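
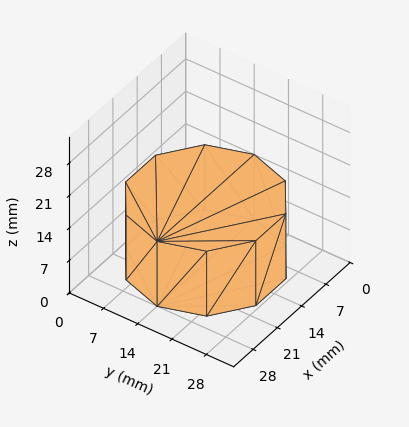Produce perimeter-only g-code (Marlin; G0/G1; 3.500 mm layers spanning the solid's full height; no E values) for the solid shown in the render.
Reading the render: the shape is a regular 10-sided prism (a cylinder approximated with 10 flat sides), circumscribed radius ≈ 14 mm, height ≈ 14 mm (dimensions read to the nearest mm from the axis ticks). For the g-code, the solid's height is divided into equal slices at the stated Δz and each level perimeter traced with G1 moves after a G0 lift.

; perimeter-only toolpath
G21 ; units = mm
G90 ; absolute positioning
G28 ; home
; layer 1
G0 Z3.500
G0 X28.000 Y14.000
G1 X25.326 Y22.229
G1 X18.326 Y27.315
G1 X9.674 Y27.315
G1 X2.674 Y22.229
G1 X0.000 Y14.000
G1 X2.674 Y5.771
G1 X9.674 Y0.685
G1 X18.326 Y0.685
G1 X25.326 Y5.771
G1 X28.000 Y14.000
; layer 2
G0 Z7.000
G0 X28.000 Y14.000
G1 X25.326 Y22.229
G1 X18.326 Y27.315
G1 X9.674 Y27.315
G1 X2.674 Y22.229
G1 X0.000 Y14.000
G1 X2.674 Y5.771
G1 X9.674 Y0.685
G1 X18.326 Y0.685
G1 X25.326 Y5.771
G1 X28.000 Y14.000
; layer 3
G0 Z10.500
G0 X28.000 Y14.000
G1 X25.326 Y22.229
G1 X18.326 Y27.315
G1 X9.674 Y27.315
G1 X2.674 Y22.229
G1 X0.000 Y14.000
G1 X2.674 Y5.771
G1 X9.674 Y0.685
G1 X18.326 Y0.685
G1 X25.326 Y5.771
G1 X28.000 Y14.000
; layer 4
G0 Z14.000
G0 X28.000 Y14.000
G1 X25.326 Y22.229
G1 X18.326 Y27.315
G1 X9.674 Y27.315
G1 X2.674 Y22.229
G1 X0.000 Y14.000
G1 X2.674 Y5.771
G1 X9.674 Y0.685
G1 X18.326 Y0.685
G1 X25.326 Y5.771
G1 X28.000 Y14.000
M2 ; end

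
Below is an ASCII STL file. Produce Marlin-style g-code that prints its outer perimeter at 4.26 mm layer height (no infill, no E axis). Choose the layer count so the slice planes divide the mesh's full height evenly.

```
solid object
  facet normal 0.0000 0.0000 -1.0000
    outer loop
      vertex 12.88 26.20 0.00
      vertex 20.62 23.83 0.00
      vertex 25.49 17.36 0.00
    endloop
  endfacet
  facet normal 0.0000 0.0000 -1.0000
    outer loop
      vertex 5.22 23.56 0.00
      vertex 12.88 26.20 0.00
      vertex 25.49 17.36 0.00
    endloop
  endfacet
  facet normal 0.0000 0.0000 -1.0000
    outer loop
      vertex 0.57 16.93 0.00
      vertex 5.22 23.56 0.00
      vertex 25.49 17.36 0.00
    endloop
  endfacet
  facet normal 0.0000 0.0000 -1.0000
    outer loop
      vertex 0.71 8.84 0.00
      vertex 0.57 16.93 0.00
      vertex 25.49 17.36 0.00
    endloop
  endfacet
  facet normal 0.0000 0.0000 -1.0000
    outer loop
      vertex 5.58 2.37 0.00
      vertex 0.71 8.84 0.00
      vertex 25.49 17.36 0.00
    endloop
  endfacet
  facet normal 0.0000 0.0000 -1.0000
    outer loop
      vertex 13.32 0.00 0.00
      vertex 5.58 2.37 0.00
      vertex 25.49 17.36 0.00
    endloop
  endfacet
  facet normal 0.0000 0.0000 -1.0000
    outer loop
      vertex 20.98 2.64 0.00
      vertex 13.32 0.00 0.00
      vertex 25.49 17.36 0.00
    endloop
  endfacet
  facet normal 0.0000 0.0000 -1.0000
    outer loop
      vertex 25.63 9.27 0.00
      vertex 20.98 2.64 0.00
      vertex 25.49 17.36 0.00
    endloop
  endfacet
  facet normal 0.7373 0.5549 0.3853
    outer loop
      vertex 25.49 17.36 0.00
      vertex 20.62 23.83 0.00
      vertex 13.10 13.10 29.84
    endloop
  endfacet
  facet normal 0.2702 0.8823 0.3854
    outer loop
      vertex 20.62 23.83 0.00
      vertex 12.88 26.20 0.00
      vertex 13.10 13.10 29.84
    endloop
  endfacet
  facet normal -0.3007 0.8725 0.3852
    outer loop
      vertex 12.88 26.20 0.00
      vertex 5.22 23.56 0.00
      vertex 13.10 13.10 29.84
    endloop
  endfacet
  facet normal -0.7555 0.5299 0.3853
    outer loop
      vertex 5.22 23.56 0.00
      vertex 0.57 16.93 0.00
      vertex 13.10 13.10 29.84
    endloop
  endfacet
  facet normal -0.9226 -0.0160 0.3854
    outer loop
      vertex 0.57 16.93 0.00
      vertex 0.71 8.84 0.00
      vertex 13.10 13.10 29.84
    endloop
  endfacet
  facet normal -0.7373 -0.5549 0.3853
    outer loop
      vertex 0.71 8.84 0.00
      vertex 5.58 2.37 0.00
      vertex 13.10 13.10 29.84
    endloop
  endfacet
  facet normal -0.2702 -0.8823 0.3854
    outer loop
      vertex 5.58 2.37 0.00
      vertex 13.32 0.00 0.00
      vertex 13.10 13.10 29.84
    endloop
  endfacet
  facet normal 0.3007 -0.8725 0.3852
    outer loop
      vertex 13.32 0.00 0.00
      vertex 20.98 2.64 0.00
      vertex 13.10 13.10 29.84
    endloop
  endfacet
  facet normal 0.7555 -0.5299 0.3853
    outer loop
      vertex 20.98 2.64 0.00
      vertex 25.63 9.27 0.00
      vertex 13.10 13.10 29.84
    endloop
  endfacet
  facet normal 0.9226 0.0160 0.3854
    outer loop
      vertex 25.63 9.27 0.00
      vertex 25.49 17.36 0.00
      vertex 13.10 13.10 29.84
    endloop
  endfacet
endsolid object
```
; perimeter-only toolpath
G21 ; units = mm
G90 ; absolute positioning
G28 ; home
; layer 1
G0 Z4.26
G0 X23.72 Y16.75
G1 X19.55 Y22.30
G1 X12.91 Y24.33
G1 X6.35 Y22.07
G1 X2.36 Y16.38
G1 X2.48 Y9.45
G1 X6.65 Y3.90
G1 X13.29 Y1.87
G1 X19.85 Y4.13
G1 X23.84 Y9.82
G1 X23.72 Y16.75
; layer 2
G0 Z8.53
G0 X21.95 Y16.14
G1 X18.47 Y20.76
G1 X12.94 Y22.46
G1 X7.47 Y20.57
G1 X4.15 Y15.84
G1 X4.25 Y10.06
G1 X7.73 Y5.44
G1 X13.26 Y3.74
G1 X18.73 Y5.63
G1 X22.05 Y10.36
G1 X21.95 Y16.14
; layer 3
G0 Z12.79
G0 X20.18 Y15.53
G1 X17.40 Y19.23
G1 X12.97 Y20.59
G1 X8.60 Y19.08
G1 X5.94 Y15.29
G1 X6.02 Y10.67
G1 X8.80 Y6.97
G1 X13.23 Y5.61
G1 X17.60 Y7.12
G1 X20.26 Y10.91
G1 X20.18 Y15.53
; layer 4
G0 Z17.05
G0 X18.41 Y14.93
G1 X16.32 Y17.70
G1 X13.01 Y18.71
G1 X9.72 Y17.58
G1 X7.73 Y14.74
G1 X7.79 Y11.27
G1 X9.88 Y8.50
G1 X13.19 Y7.49
G1 X16.48 Y8.62
G1 X18.47 Y11.46
G1 X18.41 Y14.93
; layer 5
G0 Z21.31
G0 X16.64 Y14.32
G1 X15.25 Y16.17
G1 X13.04 Y16.84
G1 X10.85 Y16.09
G1 X9.52 Y14.19
G1 X9.56 Y11.88
G1 X10.95 Y10.03
G1 X13.16 Y9.36
G1 X15.35 Y10.11
G1 X16.68 Y12.01
G1 X16.64 Y14.32
; layer 6
G0 Z25.58
G0 X14.87 Y13.71
G1 X14.17 Y14.63
G1 X13.07 Y14.97
G1 X11.97 Y14.59
G1 X11.31 Y13.65
G1 X11.33 Y12.49
G1 X12.03 Y11.57
G1 X13.13 Y11.23
G1 X14.23 Y11.61
G1 X14.89 Y12.55
G1 X14.87 Y13.71
M2 ; end

The solid is a regular 10-sided pyramid, base circumscribed radius ≈ 13.1 mm, apex at z ≈ 29.8 mm. Slicing at Δz = 4.26 mm — 7 equal slices spanning the solid's height, so layer i sits at z = i·h/7 — gives 6 non-empty perimeters. Each is a 10-segment closed polygon; G0 lifts to the layer z and rapids to the start vertex, then G1 traces the edges. The cross-section shrinks linearly with z (the slice at the apex is degenerate and omitted).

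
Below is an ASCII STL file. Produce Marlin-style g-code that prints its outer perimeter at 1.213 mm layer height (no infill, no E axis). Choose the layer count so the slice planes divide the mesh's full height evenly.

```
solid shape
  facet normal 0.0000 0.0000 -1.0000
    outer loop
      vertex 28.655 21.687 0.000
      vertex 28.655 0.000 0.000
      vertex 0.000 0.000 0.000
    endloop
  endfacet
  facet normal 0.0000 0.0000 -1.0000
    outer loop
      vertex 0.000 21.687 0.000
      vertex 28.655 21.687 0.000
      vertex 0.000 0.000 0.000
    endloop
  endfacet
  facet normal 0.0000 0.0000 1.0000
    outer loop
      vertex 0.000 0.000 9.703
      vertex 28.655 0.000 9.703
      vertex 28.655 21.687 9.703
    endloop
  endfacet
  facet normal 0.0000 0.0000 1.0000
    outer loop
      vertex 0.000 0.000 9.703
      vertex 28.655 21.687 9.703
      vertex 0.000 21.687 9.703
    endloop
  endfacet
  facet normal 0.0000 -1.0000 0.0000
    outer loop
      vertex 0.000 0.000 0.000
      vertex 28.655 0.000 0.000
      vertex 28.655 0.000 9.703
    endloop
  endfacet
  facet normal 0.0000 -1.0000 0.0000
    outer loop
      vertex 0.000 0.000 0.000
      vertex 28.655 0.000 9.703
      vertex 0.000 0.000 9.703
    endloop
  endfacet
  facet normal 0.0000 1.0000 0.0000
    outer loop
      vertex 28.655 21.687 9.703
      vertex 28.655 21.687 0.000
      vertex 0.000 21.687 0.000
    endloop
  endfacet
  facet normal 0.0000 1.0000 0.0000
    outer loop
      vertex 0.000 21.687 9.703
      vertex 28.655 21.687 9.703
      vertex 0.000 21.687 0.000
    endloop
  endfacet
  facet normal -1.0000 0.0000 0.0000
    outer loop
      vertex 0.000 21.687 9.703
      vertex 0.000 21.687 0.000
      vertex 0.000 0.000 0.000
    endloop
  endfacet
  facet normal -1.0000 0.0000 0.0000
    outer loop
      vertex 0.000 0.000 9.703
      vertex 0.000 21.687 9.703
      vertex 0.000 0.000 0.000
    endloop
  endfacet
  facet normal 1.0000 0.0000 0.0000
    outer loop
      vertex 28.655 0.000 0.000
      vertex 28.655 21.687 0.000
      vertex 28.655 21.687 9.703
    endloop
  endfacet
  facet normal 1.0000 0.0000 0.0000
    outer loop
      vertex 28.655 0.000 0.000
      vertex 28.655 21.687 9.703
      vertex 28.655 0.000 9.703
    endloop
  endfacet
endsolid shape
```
; perimeter-only toolpath
G21 ; units = mm
G90 ; absolute positioning
G28 ; home
; layer 1
G0 Z1.213
G0 X0.000 Y0.000
G1 X28.655 Y0.000
G1 X28.655 Y21.687
G1 X0.000 Y21.687
G1 X0.000 Y0.000
; layer 2
G0 Z2.426
G0 X0.000 Y0.000
G1 X28.655 Y0.000
G1 X28.655 Y21.687
G1 X0.000 Y21.687
G1 X0.000 Y0.000
; layer 3
G0 Z3.639
G0 X0.000 Y0.000
G1 X28.655 Y0.000
G1 X28.655 Y21.687
G1 X0.000 Y21.687
G1 X0.000 Y0.000
; layer 4
G0 Z4.851
G0 X0.000 Y0.000
G1 X28.655 Y0.000
G1 X28.655 Y21.687
G1 X0.000 Y21.687
G1 X0.000 Y0.000
; layer 5
G0 Z6.064
G0 X0.000 Y0.000
G1 X28.655 Y0.000
G1 X28.655 Y21.687
G1 X0.000 Y21.687
G1 X0.000 Y0.000
; layer 6
G0 Z7.277
G0 X0.000 Y0.000
G1 X28.655 Y0.000
G1 X28.655 Y21.687
G1 X0.000 Y21.687
G1 X0.000 Y0.000
; layer 7
G0 Z8.490
G0 X0.000 Y0.000
G1 X28.655 Y0.000
G1 X28.655 Y21.687
G1 X0.000 Y21.687
G1 X0.000 Y0.000
; layer 8
G0 Z9.703
G0 X0.000 Y0.000
G1 X28.655 Y0.000
G1 X28.655 Y21.687
G1 X0.000 Y21.687
G1 X0.000 Y0.000
M2 ; end

The solid is a rectangular box, roughly 28.7 × 21.7 mm footprint and 9.7 mm tall. Slicing at Δz = 1.213 mm — 8 equal slices spanning the solid's height, so layer i sits at z = i·h/8 — gives 8 non-empty perimeters. Each is a 4-segment closed polygon; G0 lifts to the layer z and rapids to the start vertex, then G1 traces the edges.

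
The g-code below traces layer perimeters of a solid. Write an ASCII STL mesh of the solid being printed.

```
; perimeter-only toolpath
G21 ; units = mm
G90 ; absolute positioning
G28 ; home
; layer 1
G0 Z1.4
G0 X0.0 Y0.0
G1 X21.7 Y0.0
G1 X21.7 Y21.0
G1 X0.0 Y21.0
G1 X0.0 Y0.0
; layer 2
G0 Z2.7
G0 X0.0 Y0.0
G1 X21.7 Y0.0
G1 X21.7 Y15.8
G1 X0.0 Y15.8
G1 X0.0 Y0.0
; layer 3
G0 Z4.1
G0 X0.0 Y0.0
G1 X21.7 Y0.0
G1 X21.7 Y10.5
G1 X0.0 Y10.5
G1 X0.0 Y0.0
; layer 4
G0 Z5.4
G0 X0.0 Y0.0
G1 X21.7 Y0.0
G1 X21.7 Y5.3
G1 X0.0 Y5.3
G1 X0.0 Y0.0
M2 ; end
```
solid part
  facet normal 0.0000 0.0000 -1.0000
    outer loop
      vertex 21.7 26.3 0.0
      vertex 21.7 0.0 0.0
      vertex 0.0 0.0 0.0
    endloop
  endfacet
  facet normal 0.0000 0.0000 -1.0000
    outer loop
      vertex 0.0 26.3 0.0
      vertex 21.7 26.3 0.0
      vertex 0.0 0.0 0.0
    endloop
  endfacet
  facet normal 0.0000 -1.0000 0.0000
    outer loop
      vertex 0.0 0.0 0.0
      vertex 21.7 0.0 0.0
      vertex 21.7 0.0 6.8
    endloop
  endfacet
  facet normal 0.0000 -1.0000 0.0000
    outer loop
      vertex 0.0 0.0 0.0
      vertex 21.7 0.0 6.8
      vertex 0.0 0.0 6.8
    endloop
  endfacet
  facet normal 0.0000 0.2503 0.9682
    outer loop
      vertex 0.0 0.0 6.8
      vertex 21.7 0.0 6.8
      vertex 21.7 26.3 0.0
    endloop
  endfacet
  facet normal 0.0000 0.2503 0.9682
    outer loop
      vertex 0.0 0.0 6.8
      vertex 21.7 26.3 0.0
      vertex 0.0 26.3 0.0
    endloop
  endfacet
  facet normal -1.0000 0.0000 0.0000
    outer loop
      vertex 0.0 0.0 6.8
      vertex 0.0 26.3 0.0
      vertex 0.0 0.0 0.0
    endloop
  endfacet
  facet normal 1.0000 0.0000 0.0000
    outer loop
      vertex 21.7 0.0 0.0
      vertex 21.7 26.3 0.0
      vertex 21.7 0.0 6.8
    endloop
  endfacet
endsolid part

The G0 Z moves step by Δz≈1.4 mm. The G1 loops shrink linearly with z, so the solid tapers from its base footprint up to z≈6.8. Closing with a flat bottom cap and the tapered top and triangulating gives 8 facets — a wedge (ramp): 21.7 × 26.3 mm base, rising to 6.8 mm along the y=0 edge and sloping linearly to z=0 at y=26.3.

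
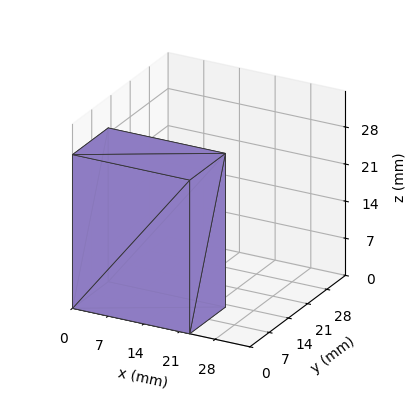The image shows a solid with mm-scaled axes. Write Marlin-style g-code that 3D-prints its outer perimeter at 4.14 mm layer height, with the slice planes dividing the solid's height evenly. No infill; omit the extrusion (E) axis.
Reading the render: the shape is a rectangular box, roughly 23 × 13 mm footprint and 29 mm tall (dimensions read to the nearest mm from the axis ticks). For the g-code, the solid's height is divided into equal slices at the stated Δz and each level perimeter traced with G1 moves after a G0 lift.

; perimeter-only toolpath
G21 ; units = mm
G90 ; absolute positioning
G28 ; home
; layer 1
G0 Z4.14
G0 X0.00 Y0.00
G1 X23.00 Y0.00
G1 X23.00 Y13.00
G1 X0.00 Y13.00
G1 X0.00 Y0.00
; layer 2
G0 Z8.29
G0 X0.00 Y0.00
G1 X23.00 Y0.00
G1 X23.00 Y13.00
G1 X0.00 Y13.00
G1 X0.00 Y0.00
; layer 3
G0 Z12.43
G0 X0.00 Y0.00
G1 X23.00 Y0.00
G1 X23.00 Y13.00
G1 X0.00 Y13.00
G1 X0.00 Y0.00
; layer 4
G0 Z16.57
G0 X0.00 Y0.00
G1 X23.00 Y0.00
G1 X23.00 Y13.00
G1 X0.00 Y13.00
G1 X0.00 Y0.00
; layer 5
G0 Z20.71
G0 X0.00 Y0.00
G1 X23.00 Y0.00
G1 X23.00 Y13.00
G1 X0.00 Y13.00
G1 X0.00 Y0.00
; layer 6
G0 Z24.86
G0 X0.00 Y0.00
G1 X23.00 Y0.00
G1 X23.00 Y13.00
G1 X0.00 Y13.00
G1 X0.00 Y0.00
; layer 7
G0 Z29.00
G0 X0.00 Y0.00
G1 X23.00 Y0.00
G1 X23.00 Y13.00
G1 X0.00 Y13.00
G1 X0.00 Y0.00
M2 ; end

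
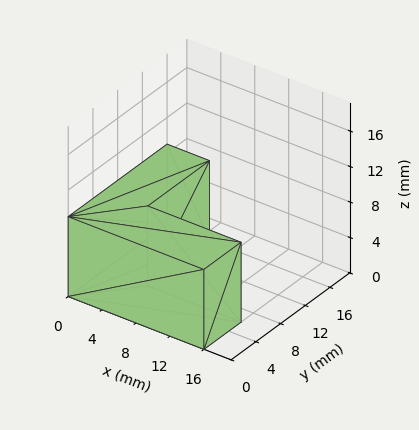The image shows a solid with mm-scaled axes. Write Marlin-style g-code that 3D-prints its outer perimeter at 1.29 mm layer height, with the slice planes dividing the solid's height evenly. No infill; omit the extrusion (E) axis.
Reading the render: the shape is an L-shaped prism: outer 16 × 16 mm, arm thicknesses ≈ 6 mm (horizontal) and 5 mm (vertical), extruded 9 mm in z (dimensions read to the nearest mm from the axis ticks). For the g-code, the solid's height is divided into equal slices at the stated Δz and each level perimeter traced with G1 moves after a G0 lift.

; perimeter-only toolpath
G21 ; units = mm
G90 ; absolute positioning
G28 ; home
; layer 1
G0 Z1.29
G0 X0.00 Y0.00
G1 X16.00 Y0.00
G1 X16.00 Y6.00
G1 X5.00 Y6.00
G1 X5.00 Y16.00
G1 X0.00 Y16.00
G1 X0.00 Y0.00
; layer 2
G0 Z2.57
G0 X0.00 Y0.00
G1 X16.00 Y0.00
G1 X16.00 Y6.00
G1 X5.00 Y6.00
G1 X5.00 Y16.00
G1 X0.00 Y16.00
G1 X0.00 Y0.00
; layer 3
G0 Z3.86
G0 X0.00 Y0.00
G1 X16.00 Y0.00
G1 X16.00 Y6.00
G1 X5.00 Y6.00
G1 X5.00 Y16.00
G1 X0.00 Y16.00
G1 X0.00 Y0.00
; layer 4
G0 Z5.14
G0 X0.00 Y0.00
G1 X16.00 Y0.00
G1 X16.00 Y6.00
G1 X5.00 Y6.00
G1 X5.00 Y16.00
G1 X0.00 Y16.00
G1 X0.00 Y0.00
; layer 5
G0 Z6.43
G0 X0.00 Y0.00
G1 X16.00 Y0.00
G1 X16.00 Y6.00
G1 X5.00 Y6.00
G1 X5.00 Y16.00
G1 X0.00 Y16.00
G1 X0.00 Y0.00
; layer 6
G0 Z7.71
G0 X0.00 Y0.00
G1 X16.00 Y0.00
G1 X16.00 Y6.00
G1 X5.00 Y6.00
G1 X5.00 Y16.00
G1 X0.00 Y16.00
G1 X0.00 Y0.00
; layer 7
G0 Z9.00
G0 X0.00 Y0.00
G1 X16.00 Y0.00
G1 X16.00 Y6.00
G1 X5.00 Y6.00
G1 X5.00 Y16.00
G1 X0.00 Y16.00
G1 X0.00 Y0.00
M2 ; end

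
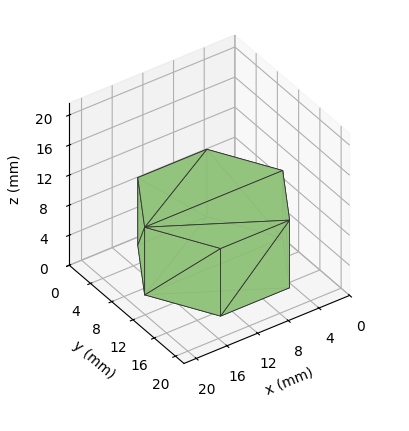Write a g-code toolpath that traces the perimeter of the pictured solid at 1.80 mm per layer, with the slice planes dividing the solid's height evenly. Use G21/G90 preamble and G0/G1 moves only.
Reading the render: the shape is a regular 6-sided prism (a cylinder approximated with 6 flat sides), circumscribed radius ≈ 9 mm, height ≈ 9 mm (dimensions read to the nearest mm from the axis ticks). For the g-code, the solid's height is divided into equal slices at the stated Δz and each level perimeter traced with G1 moves after a G0 lift.

; perimeter-only toolpath
G21 ; units = mm
G90 ; absolute positioning
G28 ; home
; layer 1
G0 Z1.80
G0 X18.00 Y9.00
G1 X13.50 Y16.79
G1 X4.50 Y16.79
G1 X0.00 Y9.00
G1 X4.50 Y1.21
G1 X13.50 Y1.21
G1 X18.00 Y9.00
; layer 2
G0 Z3.60
G0 X18.00 Y9.00
G1 X13.50 Y16.79
G1 X4.50 Y16.79
G1 X0.00 Y9.00
G1 X4.50 Y1.21
G1 X13.50 Y1.21
G1 X18.00 Y9.00
; layer 3
G0 Z5.40
G0 X18.00 Y9.00
G1 X13.50 Y16.79
G1 X4.50 Y16.79
G1 X0.00 Y9.00
G1 X4.50 Y1.21
G1 X13.50 Y1.21
G1 X18.00 Y9.00
; layer 4
G0 Z7.20
G0 X18.00 Y9.00
G1 X13.50 Y16.79
G1 X4.50 Y16.79
G1 X0.00 Y9.00
G1 X4.50 Y1.21
G1 X13.50 Y1.21
G1 X18.00 Y9.00
; layer 5
G0 Z9.00
G0 X18.00 Y9.00
G1 X13.50 Y16.79
G1 X4.50 Y16.79
G1 X0.00 Y9.00
G1 X4.50 Y1.21
G1 X13.50 Y1.21
G1 X18.00 Y9.00
M2 ; end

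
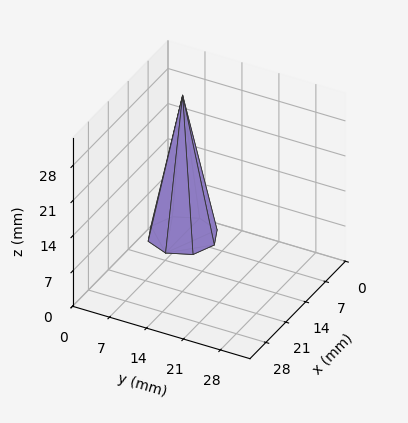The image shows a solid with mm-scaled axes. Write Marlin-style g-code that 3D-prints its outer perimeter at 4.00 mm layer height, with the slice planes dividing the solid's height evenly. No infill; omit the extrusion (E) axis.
Reading the render: the shape is a regular 8-sided pyramid, base circumscribed radius ≈ 6 mm, apex at z ≈ 28 mm (dimensions read to the nearest mm from the axis ticks). For the g-code, the solid's height is divided into equal slices at the stated Δz and each level perimeter traced with G1 moves after a G0 lift.

; perimeter-only toolpath
G21 ; units = mm
G90 ; absolute positioning
G28 ; home
; layer 1
G0 Z4.00
G0 X11.14 Y6.00
G1 X9.63 Y9.63
G1 X6.00 Y11.14
G1 X2.37 Y9.63
G1 X0.86 Y6.00
G1 X2.37 Y2.37
G1 X6.00 Y0.86
G1 X9.63 Y2.37
G1 X11.14 Y6.00
; layer 2
G0 Z8.00
G0 X10.29 Y6.00
G1 X9.03 Y9.03
G1 X6.00 Y10.29
G1 X2.97 Y9.03
G1 X1.71 Y6.00
G1 X2.97 Y2.97
G1 X6.00 Y1.71
G1 X9.03 Y2.97
G1 X10.29 Y6.00
; layer 3
G0 Z12.00
G0 X9.43 Y6.00
G1 X8.42 Y8.42
G1 X6.00 Y9.43
G1 X3.58 Y8.42
G1 X2.57 Y6.00
G1 X3.58 Y3.58
G1 X6.00 Y2.57
G1 X8.42 Y3.58
G1 X9.43 Y6.00
; layer 4
G0 Z16.00
G0 X8.57 Y6.00
G1 X7.82 Y7.82
G1 X6.00 Y8.57
G1 X4.18 Y7.82
G1 X3.43 Y6.00
G1 X4.18 Y4.18
G1 X6.00 Y3.43
G1 X7.82 Y4.18
G1 X8.57 Y6.00
; layer 5
G0 Z20.00
G0 X7.71 Y6.00
G1 X7.21 Y7.21
G1 X6.00 Y7.71
G1 X4.79 Y7.21
G1 X4.29 Y6.00
G1 X4.79 Y4.79
G1 X6.00 Y4.29
G1 X7.21 Y4.79
G1 X7.71 Y6.00
; layer 6
G0 Z24.00
G0 X6.86 Y6.00
G1 X6.61 Y6.61
G1 X6.00 Y6.86
G1 X5.39 Y6.61
G1 X5.14 Y6.00
G1 X5.39 Y5.39
G1 X6.00 Y5.14
G1 X6.61 Y5.39
G1 X6.86 Y6.00
M2 ; end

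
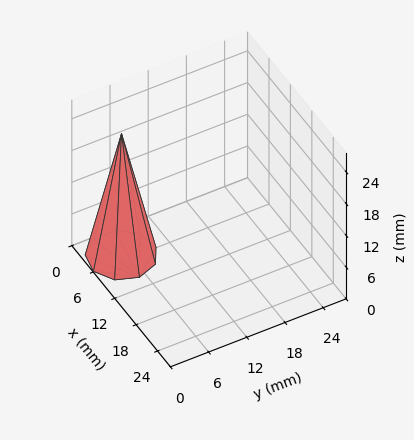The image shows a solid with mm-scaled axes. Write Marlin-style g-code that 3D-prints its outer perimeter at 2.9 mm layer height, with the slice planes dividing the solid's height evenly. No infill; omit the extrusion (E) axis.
Reading the render: the shape is a regular 9-sided pyramid, base circumscribed radius ≈ 5 mm, apex at z ≈ 23 mm (dimensions read to the nearest mm from the axis ticks). For the g-code, the solid's height is divided into equal slices at the stated Δz and each level perimeter traced with G1 moves after a G0 lift.

; perimeter-only toolpath
G21 ; units = mm
G90 ; absolute positioning
G28 ; home
; layer 1
G0 Z2.9
G0 X9.4 Y5.0
G1 X8.3 Y7.8
G1 X5.8 Y9.3
G1 X2.8 Y8.8
G1 X0.9 Y6.5
G1 X0.9 Y3.5
G1 X2.8 Y1.2
G1 X5.8 Y0.7
G1 X8.3 Y2.2
G1 X9.4 Y5.0
; layer 2
G0 Z5.8
G0 X8.8 Y5.0
G1 X7.9 Y7.4
G1 X5.7 Y8.7
G1 X3.1 Y8.2
G1 X1.5 Y6.3
G1 X1.5 Y3.7
G1 X3.1 Y1.8
G1 X5.7 Y1.3
G1 X7.9 Y2.6
G1 X8.8 Y5.0
; layer 3
G0 Z8.6
G0 X8.1 Y5.0
G1 X7.4 Y7.0
G1 X5.6 Y8.1
G1 X3.4 Y7.7
G1 X2.1 Y6.1
G1 X2.1 Y3.9
G1 X3.4 Y2.3
G1 X5.6 Y1.9
G1 X7.4 Y3.0
G1 X8.1 Y5.0
; layer 4
G0 Z11.5
G0 X7.5 Y5.0
G1 X6.9 Y6.6
G1 X5.5 Y7.5
G1 X3.8 Y7.2
G1 X2.6 Y5.8
G1 X2.6 Y4.2
G1 X3.8 Y2.9
G1 X5.5 Y2.5
G1 X6.9 Y3.4
G1 X7.5 Y5.0
; layer 5
G0 Z14.4
G0 X6.9 Y5.0
G1 X6.4 Y6.2
G1 X5.3 Y6.8
G1 X4.1 Y6.6
G1 X3.2 Y5.6
G1 X3.2 Y4.4
G1 X4.1 Y3.4
G1 X5.3 Y3.2
G1 X6.4 Y3.8
G1 X6.9 Y5.0
; layer 6
G0 Z17.2
G0 X6.2 Y5.0
G1 X6.0 Y5.8
G1 X5.2 Y6.2
G1 X4.4 Y6.1
G1 X3.8 Y5.4
G1 X3.8 Y4.6
G1 X4.4 Y3.9
G1 X5.2 Y3.8
G1 X6.0 Y4.2
G1 X6.2 Y5.0
; layer 7
G0 Z20.1
G0 X5.6 Y5.0
G1 X5.5 Y5.4
G1 X5.1 Y5.6
G1 X4.7 Y5.5
G1 X4.4 Y5.2
G1 X4.4 Y4.8
G1 X4.7 Y4.5
G1 X5.1 Y4.4
G1 X5.5 Y4.6
G1 X5.6 Y5.0
M2 ; end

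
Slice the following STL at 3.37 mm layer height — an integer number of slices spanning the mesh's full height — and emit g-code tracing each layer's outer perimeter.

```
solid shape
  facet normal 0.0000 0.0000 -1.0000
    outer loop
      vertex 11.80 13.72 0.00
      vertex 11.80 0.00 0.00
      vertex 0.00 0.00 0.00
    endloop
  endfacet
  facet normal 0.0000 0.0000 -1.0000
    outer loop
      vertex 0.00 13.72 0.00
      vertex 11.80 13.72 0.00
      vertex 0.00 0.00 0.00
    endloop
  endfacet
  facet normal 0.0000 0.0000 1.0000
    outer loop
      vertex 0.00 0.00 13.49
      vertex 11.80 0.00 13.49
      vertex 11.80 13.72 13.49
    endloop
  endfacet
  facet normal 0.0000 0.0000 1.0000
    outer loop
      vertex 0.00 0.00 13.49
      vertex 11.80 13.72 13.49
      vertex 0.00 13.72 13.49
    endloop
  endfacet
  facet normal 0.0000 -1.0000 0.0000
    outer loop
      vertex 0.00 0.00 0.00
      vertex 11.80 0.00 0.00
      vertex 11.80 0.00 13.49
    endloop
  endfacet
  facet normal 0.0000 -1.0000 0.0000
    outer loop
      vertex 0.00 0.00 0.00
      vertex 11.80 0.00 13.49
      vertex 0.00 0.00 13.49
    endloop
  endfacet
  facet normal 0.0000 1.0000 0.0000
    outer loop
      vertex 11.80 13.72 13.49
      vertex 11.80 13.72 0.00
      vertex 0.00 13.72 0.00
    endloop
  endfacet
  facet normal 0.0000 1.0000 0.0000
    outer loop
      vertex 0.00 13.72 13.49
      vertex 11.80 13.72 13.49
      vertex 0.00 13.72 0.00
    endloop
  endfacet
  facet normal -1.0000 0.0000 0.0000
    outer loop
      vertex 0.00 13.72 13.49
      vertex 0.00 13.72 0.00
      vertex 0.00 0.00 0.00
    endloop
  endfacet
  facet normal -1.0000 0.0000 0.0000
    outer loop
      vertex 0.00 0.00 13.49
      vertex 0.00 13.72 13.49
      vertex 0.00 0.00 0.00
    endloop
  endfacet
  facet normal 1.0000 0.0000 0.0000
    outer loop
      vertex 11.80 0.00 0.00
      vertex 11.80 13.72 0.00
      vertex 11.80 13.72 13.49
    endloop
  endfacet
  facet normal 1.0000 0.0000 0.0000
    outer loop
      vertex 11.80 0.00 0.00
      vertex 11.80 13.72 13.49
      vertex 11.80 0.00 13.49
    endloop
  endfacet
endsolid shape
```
; perimeter-only toolpath
G21 ; units = mm
G90 ; absolute positioning
G28 ; home
; layer 1
G0 Z3.37
G0 X0.00 Y0.00
G1 X11.80 Y0.00
G1 X11.80 Y13.72
G1 X0.00 Y13.72
G1 X0.00 Y0.00
; layer 2
G0 Z6.75
G0 X0.00 Y0.00
G1 X11.80 Y0.00
G1 X11.80 Y13.72
G1 X0.00 Y13.72
G1 X0.00 Y0.00
; layer 3
G0 Z10.12
G0 X0.00 Y0.00
G1 X11.80 Y0.00
G1 X11.80 Y13.72
G1 X0.00 Y13.72
G1 X0.00 Y0.00
; layer 4
G0 Z13.49
G0 X0.00 Y0.00
G1 X11.80 Y0.00
G1 X11.80 Y13.72
G1 X0.00 Y13.72
G1 X0.00 Y0.00
M2 ; end

The solid is a rectangular box, roughly 11.8 × 13.7 mm footprint and 13.5 mm tall. Slicing at Δz = 3.37 mm — 4 equal slices spanning the solid's height, so layer i sits at z = i·h/4 — gives 4 non-empty perimeters. Each is a 4-segment closed polygon; G0 lifts to the layer z and rapids to the start vertex, then G1 traces the edges.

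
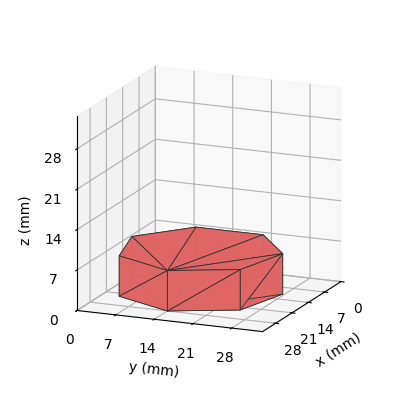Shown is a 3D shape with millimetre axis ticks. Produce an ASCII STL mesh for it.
Reading the render: the shape is a regular 7-sided prism (a cylinder approximated with 7 flat sides), circumscribed radius ≈ 14 mm, height ≈ 7 mm (dimensions read to the nearest mm from the axis ticks). For the STL, each face is triangulated and given an outward normal.

solid part
  facet normal 0.0000 0.0000 -1.0000
    outer loop
      vertex 10.885 27.649 0.000
      vertex 22.729 24.946 0.000
      vertex 28.000 14.000 0.000
    endloop
  endfacet
  facet normal 0.0000 0.0000 -1.0000
    outer loop
      vertex 1.386 20.074 0.000
      vertex 10.885 27.649 0.000
      vertex 28.000 14.000 0.000
    endloop
  endfacet
  facet normal 0.0000 0.0000 -1.0000
    outer loop
      vertex 1.386 7.926 0.000
      vertex 1.386 20.074 0.000
      vertex 28.000 14.000 0.000
    endloop
  endfacet
  facet normal 0.0000 0.0000 -1.0000
    outer loop
      vertex 10.885 0.351 0.000
      vertex 1.386 7.926 0.000
      vertex 28.000 14.000 0.000
    endloop
  endfacet
  facet normal 0.0000 0.0000 -1.0000
    outer loop
      vertex 22.729 3.054 0.000
      vertex 10.885 0.351 0.000
      vertex 28.000 14.000 0.000
    endloop
  endfacet
  facet normal 0.0000 0.0000 1.0000
    outer loop
      vertex 28.000 14.000 7.000
      vertex 22.729 24.946 7.000
      vertex 10.885 27.649 7.000
    endloop
  endfacet
  facet normal 0.0000 0.0000 1.0000
    outer loop
      vertex 28.000 14.000 7.000
      vertex 10.885 27.649 7.000
      vertex 1.386 20.074 7.000
    endloop
  endfacet
  facet normal 0.0000 0.0000 1.0000
    outer loop
      vertex 28.000 14.000 7.000
      vertex 1.386 20.074 7.000
      vertex 1.386 7.926 7.000
    endloop
  endfacet
  facet normal 0.0000 0.0000 1.0000
    outer loop
      vertex 28.000 14.000 7.000
      vertex 1.386 7.926 7.000
      vertex 10.885 0.351 7.000
    endloop
  endfacet
  facet normal 0.0000 0.0000 1.0000
    outer loop
      vertex 28.000 14.000 7.000
      vertex 10.885 0.351 7.000
      vertex 22.729 3.054 7.000
    endloop
  endfacet
  facet normal 0.9010 0.4339 0.0000
    outer loop
      vertex 28.000 14.000 0.000
      vertex 22.729 24.946 0.000
      vertex 22.729 24.946 7.000
    endloop
  endfacet
  facet normal 0.9010 0.4339 0.0000
    outer loop
      vertex 28.000 14.000 0.000
      vertex 22.729 24.946 7.000
      vertex 28.000 14.000 7.000
    endloop
  endfacet
  facet normal 0.2225 0.9749 0.0000
    outer loop
      vertex 22.729 24.946 0.000
      vertex 10.885 27.649 0.000
      vertex 10.885 27.649 7.000
    endloop
  endfacet
  facet normal 0.2225 0.9749 0.0000
    outer loop
      vertex 22.729 24.946 0.000
      vertex 10.885 27.649 7.000
      vertex 22.729 24.946 7.000
    endloop
  endfacet
  facet normal -0.6235 0.7818 0.0000
    outer loop
      vertex 10.885 27.649 0.000
      vertex 1.386 20.074 0.000
      vertex 1.386 20.074 7.000
    endloop
  endfacet
  facet normal -0.6235 0.7818 0.0000
    outer loop
      vertex 10.885 27.649 0.000
      vertex 1.386 20.074 7.000
      vertex 10.885 27.649 7.000
    endloop
  endfacet
  facet normal -1.0000 0.0000 0.0000
    outer loop
      vertex 1.386 20.074 0.000
      vertex 1.386 7.926 0.000
      vertex 1.386 7.926 7.000
    endloop
  endfacet
  facet normal -1.0000 0.0000 0.0000
    outer loop
      vertex 1.386 20.074 0.000
      vertex 1.386 7.926 7.000
      vertex 1.386 20.074 7.000
    endloop
  endfacet
  facet normal -0.6235 -0.7818 0.0000
    outer loop
      vertex 1.386 7.926 0.000
      vertex 10.885 0.351 0.000
      vertex 10.885 0.351 7.000
    endloop
  endfacet
  facet normal -0.6235 -0.7818 0.0000
    outer loop
      vertex 1.386 7.926 0.000
      vertex 10.885 0.351 7.000
      vertex 1.386 7.926 7.000
    endloop
  endfacet
  facet normal 0.2225 -0.9749 0.0000
    outer loop
      vertex 10.885 0.351 0.000
      vertex 22.729 3.054 0.000
      vertex 22.729 3.054 7.000
    endloop
  endfacet
  facet normal 0.2225 -0.9749 0.0000
    outer loop
      vertex 10.885 0.351 0.000
      vertex 22.729 3.054 7.000
      vertex 10.885 0.351 7.000
    endloop
  endfacet
  facet normal 0.9010 -0.4339 0.0000
    outer loop
      vertex 22.729 3.054 0.000
      vertex 28.000 14.000 0.000
      vertex 28.000 14.000 7.000
    endloop
  endfacet
  facet normal 0.9010 -0.4339 0.0000
    outer loop
      vertex 22.729 3.054 0.000
      vertex 28.000 14.000 7.000
      vertex 22.729 3.054 7.000
    endloop
  endfacet
endsolid part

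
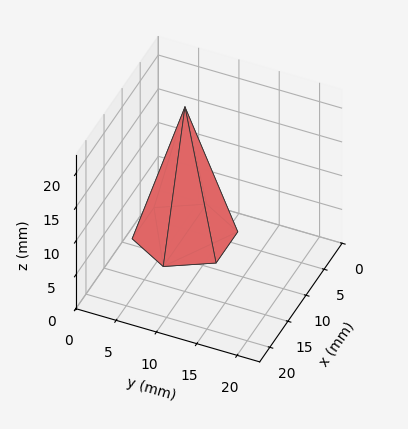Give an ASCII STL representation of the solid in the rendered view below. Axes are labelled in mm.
Reading the render: the shape is a regular 6-sided pyramid, base circumscribed radius ≈ 6 mm, apex at z ≈ 19 mm (dimensions read to the nearest mm from the axis ticks). For the STL, each face is triangulated and given an outward normal.

solid part
  facet normal 0.0000 0.0000 -1.0000
    outer loop
      vertex 3.0 11.2 0.0
      vertex 9.0 11.2 0.0
      vertex 12.0 6.0 0.0
    endloop
  endfacet
  facet normal 0.0000 0.0000 -1.0000
    outer loop
      vertex 0.0 6.0 0.0
      vertex 3.0 11.2 0.0
      vertex 12.0 6.0 0.0
    endloop
  endfacet
  facet normal 0.0000 0.0000 -1.0000
    outer loop
      vertex 3.0 0.8 0.0
      vertex 0.0 6.0 0.0
      vertex 12.0 6.0 0.0
    endloop
  endfacet
  facet normal 0.0000 0.0000 -1.0000
    outer loop
      vertex 9.0 0.8 0.0
      vertex 3.0 0.8 0.0
      vertex 12.0 6.0 0.0
    endloop
  endfacet
  facet normal 0.8355 0.4820 0.2638
    outer loop
      vertex 12.0 6.0 0.0
      vertex 9.0 11.2 0.0
      vertex 6.0 6.0 19.0
    endloop
  endfacet
  facet normal 0.0000 0.9645 0.2640
    outer loop
      vertex 9.0 11.2 0.0
      vertex 3.0 11.2 0.0
      vertex 6.0 6.0 19.0
    endloop
  endfacet
  facet normal -0.8355 0.4820 0.2638
    outer loop
      vertex 3.0 11.2 0.0
      vertex 0.0 6.0 0.0
      vertex 6.0 6.0 19.0
    endloop
  endfacet
  facet normal -0.8355 -0.4820 0.2638
    outer loop
      vertex 0.0 6.0 0.0
      vertex 3.0 0.8 0.0
      vertex 6.0 6.0 19.0
    endloop
  endfacet
  facet normal 0.0000 -0.9645 0.2640
    outer loop
      vertex 3.0 0.8 0.0
      vertex 9.0 0.8 0.0
      vertex 6.0 6.0 19.0
    endloop
  endfacet
  facet normal 0.8355 -0.4820 0.2638
    outer loop
      vertex 9.0 0.8 0.0
      vertex 12.0 6.0 0.0
      vertex 6.0 6.0 19.0
    endloop
  endfacet
endsolid part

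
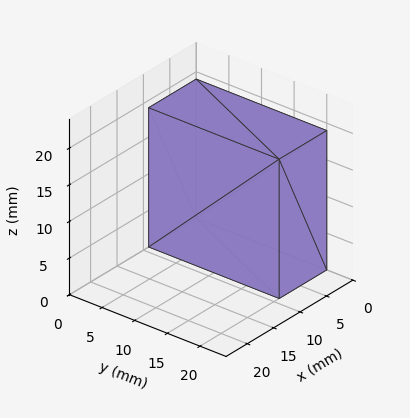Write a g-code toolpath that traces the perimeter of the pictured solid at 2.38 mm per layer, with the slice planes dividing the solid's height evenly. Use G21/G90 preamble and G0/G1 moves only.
Reading the render: the shape is a rectangular box, roughly 9 × 20 mm footprint and 19 mm tall (dimensions read to the nearest mm from the axis ticks). For the g-code, the solid's height is divided into equal slices at the stated Δz and each level perimeter traced with G1 moves after a G0 lift.

; perimeter-only toolpath
G21 ; units = mm
G90 ; absolute positioning
G28 ; home
; layer 1
G0 Z2.38
G0 X0.00 Y0.00
G1 X9.00 Y0.00
G1 X9.00 Y20.00
G1 X0.00 Y20.00
G1 X0.00 Y0.00
; layer 2
G0 Z4.75
G0 X0.00 Y0.00
G1 X9.00 Y0.00
G1 X9.00 Y20.00
G1 X0.00 Y20.00
G1 X0.00 Y0.00
; layer 3
G0 Z7.12
G0 X0.00 Y0.00
G1 X9.00 Y0.00
G1 X9.00 Y20.00
G1 X0.00 Y20.00
G1 X0.00 Y0.00
; layer 4
G0 Z9.50
G0 X0.00 Y0.00
G1 X9.00 Y0.00
G1 X9.00 Y20.00
G1 X0.00 Y20.00
G1 X0.00 Y0.00
; layer 5
G0 Z11.88
G0 X0.00 Y0.00
G1 X9.00 Y0.00
G1 X9.00 Y20.00
G1 X0.00 Y20.00
G1 X0.00 Y0.00
; layer 6
G0 Z14.25
G0 X0.00 Y0.00
G1 X9.00 Y0.00
G1 X9.00 Y20.00
G1 X0.00 Y20.00
G1 X0.00 Y0.00
; layer 7
G0 Z16.62
G0 X0.00 Y0.00
G1 X9.00 Y0.00
G1 X9.00 Y20.00
G1 X0.00 Y20.00
G1 X0.00 Y0.00
; layer 8
G0 Z19.00
G0 X0.00 Y0.00
G1 X9.00 Y0.00
G1 X9.00 Y20.00
G1 X0.00 Y20.00
G1 X0.00 Y0.00
M2 ; end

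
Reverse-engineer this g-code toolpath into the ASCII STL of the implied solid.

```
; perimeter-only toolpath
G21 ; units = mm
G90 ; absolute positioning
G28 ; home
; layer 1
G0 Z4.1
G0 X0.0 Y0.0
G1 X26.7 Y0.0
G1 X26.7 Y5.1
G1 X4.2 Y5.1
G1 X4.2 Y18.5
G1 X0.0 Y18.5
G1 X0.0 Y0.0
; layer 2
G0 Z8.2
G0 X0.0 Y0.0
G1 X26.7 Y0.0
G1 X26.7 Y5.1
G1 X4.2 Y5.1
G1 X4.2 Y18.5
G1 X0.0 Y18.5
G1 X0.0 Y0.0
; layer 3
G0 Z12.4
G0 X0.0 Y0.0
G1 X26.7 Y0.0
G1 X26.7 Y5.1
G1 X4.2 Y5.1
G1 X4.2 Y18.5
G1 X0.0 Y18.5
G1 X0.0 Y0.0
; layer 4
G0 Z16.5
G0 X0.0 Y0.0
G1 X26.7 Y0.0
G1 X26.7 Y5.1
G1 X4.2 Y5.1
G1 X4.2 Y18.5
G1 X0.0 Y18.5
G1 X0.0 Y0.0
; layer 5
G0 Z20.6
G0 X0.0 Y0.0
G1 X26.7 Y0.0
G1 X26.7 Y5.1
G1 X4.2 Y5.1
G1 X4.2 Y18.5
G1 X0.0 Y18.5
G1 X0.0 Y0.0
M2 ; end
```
solid part
  facet normal 0.0000 0.0000 -1.0000
    outer loop
      vertex 26.7 5.1 0.0
      vertex 26.7 0.0 0.0
      vertex 0.0 0.0 0.0
    endloop
  endfacet
  facet normal 0.0000 0.0000 -1.0000
    outer loop
      vertex 4.2 5.1 0.0
      vertex 26.7 5.1 0.0
      vertex 0.0 0.0 0.0
    endloop
  endfacet
  facet normal 0.0000 0.0000 -1.0000
    outer loop
      vertex 4.2 18.5 0.0
      vertex 4.2 5.1 0.0
      vertex 0.0 0.0 0.0
    endloop
  endfacet
  facet normal 0.0000 0.0000 -1.0000
    outer loop
      vertex 0.0 18.5 0.0
      vertex 4.2 18.5 0.0
      vertex 0.0 0.0 0.0
    endloop
  endfacet
  facet normal 0.0000 0.0000 1.0000
    outer loop
      vertex 0.0 0.0 20.6
      vertex 26.7 0.0 20.6
      vertex 26.7 5.1 20.6
    endloop
  endfacet
  facet normal 0.0000 0.0000 1.0000
    outer loop
      vertex 0.0 0.0 20.6
      vertex 26.7 5.1 20.6
      vertex 4.2 5.1 20.6
    endloop
  endfacet
  facet normal 0.0000 0.0000 1.0000
    outer loop
      vertex 0.0 0.0 20.6
      vertex 4.2 5.1 20.6
      vertex 4.2 18.5 20.6
    endloop
  endfacet
  facet normal 0.0000 0.0000 1.0000
    outer loop
      vertex 0.0 0.0 20.6
      vertex 4.2 18.5 20.6
      vertex 0.0 18.5 20.6
    endloop
  endfacet
  facet normal 0.0000 -1.0000 0.0000
    outer loop
      vertex 0.0 0.0 0.0
      vertex 26.7 0.0 0.0
      vertex 26.7 0.0 20.6
    endloop
  endfacet
  facet normal 0.0000 -1.0000 0.0000
    outer loop
      vertex 0.0 0.0 0.0
      vertex 26.7 0.0 20.6
      vertex 0.0 0.0 20.6
    endloop
  endfacet
  facet normal 1.0000 0.0000 0.0000
    outer loop
      vertex 26.7 0.0 0.0
      vertex 26.7 5.1 0.0
      vertex 26.7 5.1 20.6
    endloop
  endfacet
  facet normal 1.0000 0.0000 0.0000
    outer loop
      vertex 26.7 0.0 0.0
      vertex 26.7 5.1 20.6
      vertex 26.7 0.0 20.6
    endloop
  endfacet
  facet normal 0.0000 1.0000 0.0000
    outer loop
      vertex 26.7 5.1 0.0
      vertex 4.2 5.1 0.0
      vertex 4.2 5.1 20.6
    endloop
  endfacet
  facet normal 0.0000 1.0000 0.0000
    outer loop
      vertex 26.7 5.1 0.0
      vertex 4.2 5.1 20.6
      vertex 26.7 5.1 20.6
    endloop
  endfacet
  facet normal 1.0000 0.0000 0.0000
    outer loop
      vertex 4.2 5.1 0.0
      vertex 4.2 18.5 0.0
      vertex 4.2 18.5 20.6
    endloop
  endfacet
  facet normal 1.0000 0.0000 0.0000
    outer loop
      vertex 4.2 5.1 0.0
      vertex 4.2 18.5 20.6
      vertex 4.2 5.1 20.6
    endloop
  endfacet
  facet normal 0.0000 1.0000 0.0000
    outer loop
      vertex 4.2 18.5 0.0
      vertex 0.0 18.5 0.0
      vertex 0.0 18.5 20.6
    endloop
  endfacet
  facet normal 0.0000 1.0000 0.0000
    outer loop
      vertex 4.2 18.5 0.0
      vertex 0.0 18.5 20.6
      vertex 4.2 18.5 20.6
    endloop
  endfacet
  facet normal -1.0000 0.0000 0.0000
    outer loop
      vertex 0.0 18.5 0.0
      vertex 0.0 0.0 0.0
      vertex 0.0 0.0 20.6
    endloop
  endfacet
  facet normal -1.0000 0.0000 0.0000
    outer loop
      vertex 0.0 18.5 0.0
      vertex 0.0 0.0 20.6
      vertex 0.0 18.5 20.6
    endloop
  endfacet
endsolid part

The G0 Z moves step by Δz≈4.1 mm. Every layer's G1 loop is the same polygon, so the solid is a straight extrusion of it from z=0 to z≈20.6. Closing with flat bottom and top caps and triangulating gives 20 facets — an L-shaped prism: outer 26.7 × 18.5 mm, arm thicknesses ≈ 5.1 mm (horizontal) and 4.2 mm (vertical), extruded 20.6 mm in z.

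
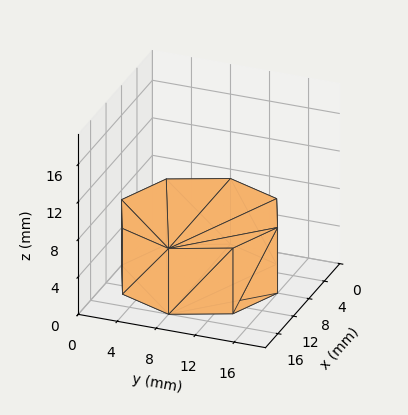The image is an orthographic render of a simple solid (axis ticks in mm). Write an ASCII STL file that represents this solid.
Reading the render: the shape is a regular 8-sided prism (a cylinder approximated with 8 flat sides), circumscribed radius ≈ 8 mm, height ≈ 7 mm (dimensions read to the nearest mm from the axis ticks). For the STL, each face is triangulated and given an outward normal.

solid part
  facet normal 0.0000 0.0000 -1.0000
    outer loop
      vertex 8.000 16.000 0.000
      vertex 13.657 13.657 0.000
      vertex 16.000 8.000 0.000
    endloop
  endfacet
  facet normal 0.0000 0.0000 -1.0000
    outer loop
      vertex 2.343 13.657 0.000
      vertex 8.000 16.000 0.000
      vertex 16.000 8.000 0.000
    endloop
  endfacet
  facet normal 0.0000 0.0000 -1.0000
    outer loop
      vertex 0.000 8.000 0.000
      vertex 2.343 13.657 0.000
      vertex 16.000 8.000 0.000
    endloop
  endfacet
  facet normal 0.0000 0.0000 -1.0000
    outer loop
      vertex 2.343 2.343 0.000
      vertex 0.000 8.000 0.000
      vertex 16.000 8.000 0.000
    endloop
  endfacet
  facet normal 0.0000 0.0000 -1.0000
    outer loop
      vertex 8.000 0.000 0.000
      vertex 2.343 2.343 0.000
      vertex 16.000 8.000 0.000
    endloop
  endfacet
  facet normal 0.0000 0.0000 -1.0000
    outer loop
      vertex 13.657 2.343 0.000
      vertex 8.000 0.000 0.000
      vertex 16.000 8.000 0.000
    endloop
  endfacet
  facet normal 0.0000 0.0000 1.0000
    outer loop
      vertex 16.000 8.000 7.000
      vertex 13.657 13.657 7.000
      vertex 8.000 16.000 7.000
    endloop
  endfacet
  facet normal 0.0000 0.0000 1.0000
    outer loop
      vertex 16.000 8.000 7.000
      vertex 8.000 16.000 7.000
      vertex 2.343 13.657 7.000
    endloop
  endfacet
  facet normal 0.0000 0.0000 1.0000
    outer loop
      vertex 16.000 8.000 7.000
      vertex 2.343 13.657 7.000
      vertex 0.000 8.000 7.000
    endloop
  endfacet
  facet normal 0.0000 0.0000 1.0000
    outer loop
      vertex 16.000 8.000 7.000
      vertex 0.000 8.000 7.000
      vertex 2.343 2.343 7.000
    endloop
  endfacet
  facet normal 0.0000 0.0000 1.0000
    outer loop
      vertex 16.000 8.000 7.000
      vertex 2.343 2.343 7.000
      vertex 8.000 0.000 7.000
    endloop
  endfacet
  facet normal 0.0000 0.0000 1.0000
    outer loop
      vertex 16.000 8.000 7.000
      vertex 8.000 0.000 7.000
      vertex 13.657 2.343 7.000
    endloop
  endfacet
  facet normal 0.9239 0.3827 0.0000
    outer loop
      vertex 16.000 8.000 0.000
      vertex 13.657 13.657 0.000
      vertex 13.657 13.657 7.000
    endloop
  endfacet
  facet normal 0.9239 0.3827 0.0000
    outer loop
      vertex 16.000 8.000 0.000
      vertex 13.657 13.657 7.000
      vertex 16.000 8.000 7.000
    endloop
  endfacet
  facet normal 0.3827 0.9239 0.0000
    outer loop
      vertex 13.657 13.657 0.000
      vertex 8.000 16.000 0.000
      vertex 8.000 16.000 7.000
    endloop
  endfacet
  facet normal 0.3827 0.9239 0.0000
    outer loop
      vertex 13.657 13.657 0.000
      vertex 8.000 16.000 7.000
      vertex 13.657 13.657 7.000
    endloop
  endfacet
  facet normal -0.3827 0.9239 0.0000
    outer loop
      vertex 8.000 16.000 0.000
      vertex 2.343 13.657 0.000
      vertex 2.343 13.657 7.000
    endloop
  endfacet
  facet normal -0.3827 0.9239 0.0000
    outer loop
      vertex 8.000 16.000 0.000
      vertex 2.343 13.657 7.000
      vertex 8.000 16.000 7.000
    endloop
  endfacet
  facet normal -0.9239 0.3827 0.0000
    outer loop
      vertex 2.343 13.657 0.000
      vertex 0.000 8.000 0.000
      vertex 0.000 8.000 7.000
    endloop
  endfacet
  facet normal -0.9239 0.3827 0.0000
    outer loop
      vertex 2.343 13.657 0.000
      vertex 0.000 8.000 7.000
      vertex 2.343 13.657 7.000
    endloop
  endfacet
  facet normal -0.9239 -0.3827 0.0000
    outer loop
      vertex 0.000 8.000 0.000
      vertex 2.343 2.343 0.000
      vertex 2.343 2.343 7.000
    endloop
  endfacet
  facet normal -0.9239 -0.3827 0.0000
    outer loop
      vertex 0.000 8.000 0.000
      vertex 2.343 2.343 7.000
      vertex 0.000 8.000 7.000
    endloop
  endfacet
  facet normal -0.3827 -0.9239 0.0000
    outer loop
      vertex 2.343 2.343 0.000
      vertex 8.000 0.000 0.000
      vertex 8.000 0.000 7.000
    endloop
  endfacet
  facet normal -0.3827 -0.9239 0.0000
    outer loop
      vertex 2.343 2.343 0.000
      vertex 8.000 0.000 7.000
      vertex 2.343 2.343 7.000
    endloop
  endfacet
  facet normal 0.3827 -0.9239 0.0000
    outer loop
      vertex 8.000 0.000 0.000
      vertex 13.657 2.343 0.000
      vertex 13.657 2.343 7.000
    endloop
  endfacet
  facet normal 0.3827 -0.9239 0.0000
    outer loop
      vertex 8.000 0.000 0.000
      vertex 13.657 2.343 7.000
      vertex 8.000 0.000 7.000
    endloop
  endfacet
  facet normal 0.9239 -0.3827 0.0000
    outer loop
      vertex 13.657 2.343 0.000
      vertex 16.000 8.000 0.000
      vertex 16.000 8.000 7.000
    endloop
  endfacet
  facet normal 0.9239 -0.3827 0.0000
    outer loop
      vertex 13.657 2.343 0.000
      vertex 16.000 8.000 7.000
      vertex 13.657 2.343 7.000
    endloop
  endfacet
endsolid part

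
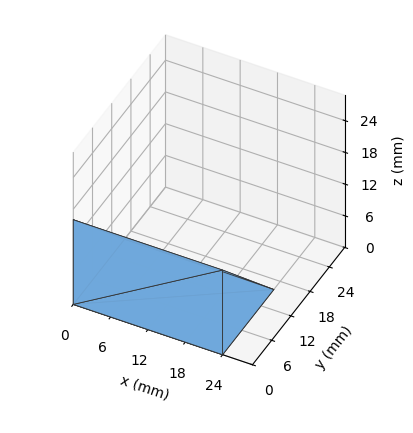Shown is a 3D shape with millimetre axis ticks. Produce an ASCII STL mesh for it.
Reading the render: the shape is a wedge (ramp): 24 × 16 mm base, rising to 16 mm along the y=0 edge and sloping linearly to z=0 at y=16 (dimensions read to the nearest mm from the axis ticks). For the STL, each face is triangulated and given an outward normal.

solid part
  facet normal 0.0000 0.0000 -1.0000
    outer loop
      vertex 24.00 16.00 0.00
      vertex 24.00 0.00 0.00
      vertex 0.00 0.00 0.00
    endloop
  endfacet
  facet normal 0.0000 0.0000 -1.0000
    outer loop
      vertex 0.00 16.00 0.00
      vertex 24.00 16.00 0.00
      vertex 0.00 0.00 0.00
    endloop
  endfacet
  facet normal 0.0000 -1.0000 0.0000
    outer loop
      vertex 0.00 0.00 0.00
      vertex 24.00 0.00 0.00
      vertex 24.00 0.00 16.00
    endloop
  endfacet
  facet normal 0.0000 -1.0000 0.0000
    outer loop
      vertex 0.00 0.00 0.00
      vertex 24.00 0.00 16.00
      vertex 0.00 0.00 16.00
    endloop
  endfacet
  facet normal 0.0000 0.7071 0.7071
    outer loop
      vertex 0.00 0.00 16.00
      vertex 24.00 0.00 16.00
      vertex 24.00 16.00 0.00
    endloop
  endfacet
  facet normal 0.0000 0.7071 0.7071
    outer loop
      vertex 0.00 0.00 16.00
      vertex 24.00 16.00 0.00
      vertex 0.00 16.00 0.00
    endloop
  endfacet
  facet normal -1.0000 0.0000 0.0000
    outer loop
      vertex 0.00 0.00 16.00
      vertex 0.00 16.00 0.00
      vertex 0.00 0.00 0.00
    endloop
  endfacet
  facet normal 1.0000 0.0000 0.0000
    outer loop
      vertex 24.00 0.00 0.00
      vertex 24.00 16.00 0.00
      vertex 24.00 0.00 16.00
    endloop
  endfacet
endsolid part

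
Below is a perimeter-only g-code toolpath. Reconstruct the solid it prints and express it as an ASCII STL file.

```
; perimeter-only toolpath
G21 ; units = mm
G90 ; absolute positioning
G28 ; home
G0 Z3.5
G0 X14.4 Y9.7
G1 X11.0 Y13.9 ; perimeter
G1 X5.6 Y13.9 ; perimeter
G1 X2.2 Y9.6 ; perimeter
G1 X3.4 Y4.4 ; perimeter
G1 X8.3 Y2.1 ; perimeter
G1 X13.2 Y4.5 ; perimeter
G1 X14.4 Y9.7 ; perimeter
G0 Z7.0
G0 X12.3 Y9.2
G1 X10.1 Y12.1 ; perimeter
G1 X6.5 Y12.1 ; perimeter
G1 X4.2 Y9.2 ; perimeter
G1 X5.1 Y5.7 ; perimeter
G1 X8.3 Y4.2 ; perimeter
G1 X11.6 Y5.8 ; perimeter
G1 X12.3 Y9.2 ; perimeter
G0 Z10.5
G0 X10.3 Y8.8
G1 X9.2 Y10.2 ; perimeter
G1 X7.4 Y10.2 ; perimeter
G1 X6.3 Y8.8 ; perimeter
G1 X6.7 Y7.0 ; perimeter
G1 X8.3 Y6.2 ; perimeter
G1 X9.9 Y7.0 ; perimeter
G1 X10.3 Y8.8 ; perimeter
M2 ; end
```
solid part
  facet normal 0.0000 0.0000 -1.0000
    outer loop
      vertex 4.7 15.8 0.0
      vertex 11.9 15.8 0.0
      vertex 16.4 10.2 0.0
    endloop
  endfacet
  facet normal 0.0000 0.0000 -1.0000
    outer loop
      vertex 0.2 10.1 0.0
      vertex 4.7 15.8 0.0
      vertex 16.4 10.2 0.0
    endloop
  endfacet
  facet normal 0.0000 0.0000 -1.0000
    outer loop
      vertex 1.8 3.1 0.0
      vertex 0.2 10.1 0.0
      vertex 16.4 10.2 0.0
    endloop
  endfacet
  facet normal 0.0000 0.0000 -1.0000
    outer loop
      vertex 8.3 0.0 0.0
      vertex 1.8 3.1 0.0
      vertex 16.4 10.2 0.0
    endloop
  endfacet
  facet normal 0.0000 0.0000 -1.0000
    outer loop
      vertex 14.8 3.2 0.0
      vertex 8.3 0.0 0.0
      vertex 16.4 10.2 0.0
    endloop
  endfacet
  facet normal 0.6870 0.5521 0.4724
    outer loop
      vertex 16.4 10.2 0.0
      vertex 11.9 15.8 0.0
      vertex 8.3 8.3 14.0
    endloop
  endfacet
  facet normal 0.0000 0.8815 0.4722
    outer loop
      vertex 11.9 15.8 0.0
      vertex 4.7 15.8 0.0
      vertex 8.3 8.3 14.0
    endloop
  endfacet
  facet normal -0.6924 0.5466 0.4709
    outer loop
      vertex 4.7 15.8 0.0
      vertex 0.2 10.1 0.0
      vertex 8.3 8.3 14.0
    endloop
  endfacet
  facet normal -0.8594 -0.1964 0.4720
    outer loop
      vertex 0.2 10.1 0.0
      vertex 1.8 3.1 0.0
      vertex 8.3 8.3 14.0
    endloop
  endfacet
  facet normal -0.3795 -0.7958 0.4718
    outer loop
      vertex 1.8 3.1 0.0
      vertex 8.3 0.0 0.0
      vertex 8.3 8.3 14.0
    endloop
  endfacet
  facet normal 0.3900 -0.7921 0.4696
    outer loop
      vertex 8.3 0.0 0.0
      vertex 14.8 3.2 0.0
      vertex 8.3 8.3 14.0
    endloop
  endfacet
  facet normal 0.8600 -0.1966 0.4709
    outer loop
      vertex 14.8 3.2 0.0
      vertex 16.4 10.2 0.0
      vertex 8.3 8.3 14.0
    endloop
  endfacet
endsolid part

The G0 Z moves step by Δz≈3.5 mm. The G1 loops shrink linearly with z, so the solid tapers from its base footprint up to z≈14. Closing with a flat bottom cap and the tapered top and triangulating gives 12 facets — a regular 7-sided pyramid, base circumscribed radius ≈ 8.3 mm, apex at z ≈ 14 mm.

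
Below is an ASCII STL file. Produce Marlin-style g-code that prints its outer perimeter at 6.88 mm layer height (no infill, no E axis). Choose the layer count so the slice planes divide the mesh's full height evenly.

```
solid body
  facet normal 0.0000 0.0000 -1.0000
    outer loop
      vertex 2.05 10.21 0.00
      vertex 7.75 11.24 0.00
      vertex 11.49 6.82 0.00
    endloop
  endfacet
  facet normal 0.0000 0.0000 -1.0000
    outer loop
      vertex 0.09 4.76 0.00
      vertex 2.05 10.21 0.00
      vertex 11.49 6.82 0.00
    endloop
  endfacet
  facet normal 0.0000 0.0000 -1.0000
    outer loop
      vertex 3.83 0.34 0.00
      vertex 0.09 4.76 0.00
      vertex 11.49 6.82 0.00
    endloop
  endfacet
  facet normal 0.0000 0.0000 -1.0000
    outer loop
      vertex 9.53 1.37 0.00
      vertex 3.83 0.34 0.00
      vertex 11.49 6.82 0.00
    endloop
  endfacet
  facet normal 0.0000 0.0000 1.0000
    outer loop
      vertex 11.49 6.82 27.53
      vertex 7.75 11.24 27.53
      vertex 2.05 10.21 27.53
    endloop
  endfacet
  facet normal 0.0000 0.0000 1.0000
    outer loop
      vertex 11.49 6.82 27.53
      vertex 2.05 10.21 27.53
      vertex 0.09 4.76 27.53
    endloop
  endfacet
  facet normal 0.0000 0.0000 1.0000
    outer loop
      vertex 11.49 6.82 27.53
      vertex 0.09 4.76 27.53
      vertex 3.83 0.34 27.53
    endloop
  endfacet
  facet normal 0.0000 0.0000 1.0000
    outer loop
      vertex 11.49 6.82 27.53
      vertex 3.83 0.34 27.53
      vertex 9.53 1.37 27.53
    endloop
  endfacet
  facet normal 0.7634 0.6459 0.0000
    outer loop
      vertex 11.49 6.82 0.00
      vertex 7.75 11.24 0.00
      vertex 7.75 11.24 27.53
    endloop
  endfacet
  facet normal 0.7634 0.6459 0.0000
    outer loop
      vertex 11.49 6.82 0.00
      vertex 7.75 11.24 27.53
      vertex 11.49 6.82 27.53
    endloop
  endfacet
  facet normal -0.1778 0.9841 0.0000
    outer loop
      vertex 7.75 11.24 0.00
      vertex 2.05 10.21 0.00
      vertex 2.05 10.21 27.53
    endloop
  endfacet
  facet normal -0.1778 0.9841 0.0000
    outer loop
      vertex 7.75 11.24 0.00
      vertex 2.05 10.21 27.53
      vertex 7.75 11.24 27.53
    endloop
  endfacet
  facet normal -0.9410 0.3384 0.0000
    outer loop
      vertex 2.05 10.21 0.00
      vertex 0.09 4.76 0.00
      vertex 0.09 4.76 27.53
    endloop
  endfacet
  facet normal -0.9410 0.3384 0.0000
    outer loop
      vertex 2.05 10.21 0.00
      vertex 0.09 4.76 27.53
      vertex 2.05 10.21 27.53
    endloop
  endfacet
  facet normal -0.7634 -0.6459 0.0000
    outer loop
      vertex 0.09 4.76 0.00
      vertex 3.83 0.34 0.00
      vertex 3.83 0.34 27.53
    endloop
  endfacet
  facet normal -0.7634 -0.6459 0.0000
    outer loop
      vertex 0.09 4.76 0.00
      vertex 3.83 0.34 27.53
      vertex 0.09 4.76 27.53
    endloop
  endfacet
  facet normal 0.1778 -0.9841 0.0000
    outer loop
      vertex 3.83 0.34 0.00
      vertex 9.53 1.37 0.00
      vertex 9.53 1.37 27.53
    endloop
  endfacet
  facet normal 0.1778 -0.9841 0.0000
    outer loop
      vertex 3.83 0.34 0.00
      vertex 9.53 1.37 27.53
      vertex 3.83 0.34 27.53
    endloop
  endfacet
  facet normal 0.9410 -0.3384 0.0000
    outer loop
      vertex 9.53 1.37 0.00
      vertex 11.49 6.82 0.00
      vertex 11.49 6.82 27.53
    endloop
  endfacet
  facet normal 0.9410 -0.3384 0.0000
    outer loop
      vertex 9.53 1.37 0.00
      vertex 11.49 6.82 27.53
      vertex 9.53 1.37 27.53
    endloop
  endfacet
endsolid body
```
; perimeter-only toolpath
G21 ; units = mm
G90 ; absolute positioning
G28 ; home
; layer 1
G0 Z6.88
G0 X11.49 Y6.82
G1 X7.75 Y11.24
G1 X2.05 Y10.21
G1 X0.09 Y4.76
G1 X3.83 Y0.34
G1 X9.53 Y1.37
G1 X11.49 Y6.82
; layer 2
G0 Z13.77
G0 X11.49 Y6.82
G1 X7.75 Y11.24
G1 X2.05 Y10.21
G1 X0.09 Y4.76
G1 X3.83 Y0.34
G1 X9.53 Y1.37
G1 X11.49 Y6.82
; layer 3
G0 Z20.65
G0 X11.49 Y6.82
G1 X7.75 Y11.24
G1 X2.05 Y10.21
G1 X0.09 Y4.76
G1 X3.83 Y0.34
G1 X9.53 Y1.37
G1 X11.49 Y6.82
; layer 4
G0 Z27.53
G0 X11.49 Y6.82
G1 X7.75 Y11.24
G1 X2.05 Y10.21
G1 X0.09 Y4.76
G1 X3.83 Y0.34
G1 X9.53 Y1.37
G1 X11.49 Y6.82
M2 ; end

The solid is a regular 6-sided prism (a cylinder approximated with 6 flat sides), circumscribed radius ≈ 5.79 mm, height ≈ 27.5 mm. Slicing at Δz = 6.88 mm — 4 equal slices spanning the solid's height, so layer i sits at z = i·h/4 — gives 4 non-empty perimeters. Each is a 6-segment closed polygon; G0 lifts to the layer z and rapids to the start vertex, then G1 traces the edges.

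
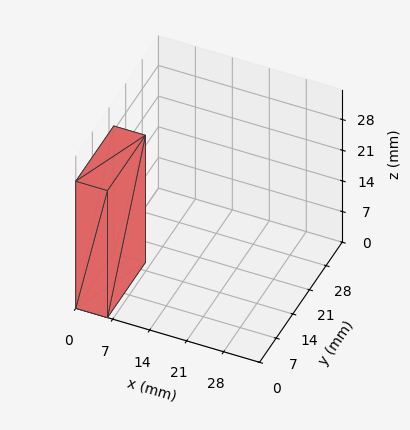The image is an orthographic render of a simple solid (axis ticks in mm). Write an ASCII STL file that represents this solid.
Reading the render: the shape is a rectangular box, roughly 6 × 16 mm footprint and 29 mm tall (dimensions read to the nearest mm from the axis ticks). For the STL, each face is triangulated and given an outward normal.

solid part
  facet normal 0.0000 0.0000 -1.0000
    outer loop
      vertex 6.00 16.00 0.00
      vertex 6.00 0.00 0.00
      vertex 0.00 0.00 0.00
    endloop
  endfacet
  facet normal 0.0000 0.0000 -1.0000
    outer loop
      vertex 0.00 16.00 0.00
      vertex 6.00 16.00 0.00
      vertex 0.00 0.00 0.00
    endloop
  endfacet
  facet normal 0.0000 0.0000 1.0000
    outer loop
      vertex 0.00 0.00 29.00
      vertex 6.00 0.00 29.00
      vertex 6.00 16.00 29.00
    endloop
  endfacet
  facet normal 0.0000 0.0000 1.0000
    outer loop
      vertex 0.00 0.00 29.00
      vertex 6.00 16.00 29.00
      vertex 0.00 16.00 29.00
    endloop
  endfacet
  facet normal 0.0000 -1.0000 0.0000
    outer loop
      vertex 0.00 0.00 0.00
      vertex 6.00 0.00 0.00
      vertex 6.00 0.00 29.00
    endloop
  endfacet
  facet normal 0.0000 -1.0000 0.0000
    outer loop
      vertex 0.00 0.00 0.00
      vertex 6.00 0.00 29.00
      vertex 0.00 0.00 29.00
    endloop
  endfacet
  facet normal 0.0000 1.0000 0.0000
    outer loop
      vertex 6.00 16.00 29.00
      vertex 6.00 16.00 0.00
      vertex 0.00 16.00 0.00
    endloop
  endfacet
  facet normal 0.0000 1.0000 0.0000
    outer loop
      vertex 0.00 16.00 29.00
      vertex 6.00 16.00 29.00
      vertex 0.00 16.00 0.00
    endloop
  endfacet
  facet normal -1.0000 0.0000 0.0000
    outer loop
      vertex 0.00 16.00 29.00
      vertex 0.00 16.00 0.00
      vertex 0.00 0.00 0.00
    endloop
  endfacet
  facet normal -1.0000 0.0000 0.0000
    outer loop
      vertex 0.00 0.00 29.00
      vertex 0.00 16.00 29.00
      vertex 0.00 0.00 0.00
    endloop
  endfacet
  facet normal 1.0000 0.0000 0.0000
    outer loop
      vertex 6.00 0.00 0.00
      vertex 6.00 16.00 0.00
      vertex 6.00 16.00 29.00
    endloop
  endfacet
  facet normal 1.0000 0.0000 0.0000
    outer loop
      vertex 6.00 0.00 0.00
      vertex 6.00 16.00 29.00
      vertex 6.00 0.00 29.00
    endloop
  endfacet
endsolid part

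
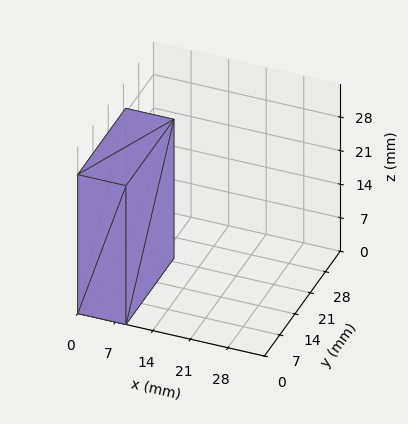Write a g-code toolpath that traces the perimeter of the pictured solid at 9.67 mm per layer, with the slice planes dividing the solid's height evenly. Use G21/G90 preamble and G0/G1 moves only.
Reading the render: the shape is a rectangular box, roughly 9 × 22 mm footprint and 29 mm tall (dimensions read to the nearest mm from the axis ticks). For the g-code, the solid's height is divided into equal slices at the stated Δz and each level perimeter traced with G1 moves after a G0 lift.

; perimeter-only toolpath
G21 ; units = mm
G90 ; absolute positioning
G28 ; home
; layer 1
G0 Z9.67
G0 X0.00 Y0.00
G1 X9.00 Y0.00
G1 X9.00 Y22.00
G1 X0.00 Y22.00
G1 X0.00 Y0.00
; layer 2
G0 Z19.33
G0 X0.00 Y0.00
G1 X9.00 Y0.00
G1 X9.00 Y22.00
G1 X0.00 Y22.00
G1 X0.00 Y0.00
; layer 3
G0 Z29.00
G0 X0.00 Y0.00
G1 X9.00 Y0.00
G1 X9.00 Y22.00
G1 X0.00 Y22.00
G1 X0.00 Y0.00
M2 ; end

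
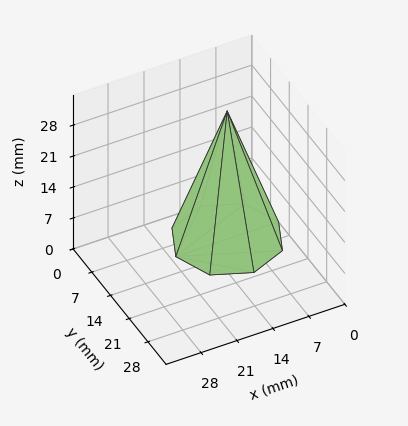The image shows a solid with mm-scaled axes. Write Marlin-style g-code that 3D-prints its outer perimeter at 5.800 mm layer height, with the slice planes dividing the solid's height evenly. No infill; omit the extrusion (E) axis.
Reading the render: the shape is a regular 8-sided pyramid, base circumscribed radius ≈ 10 mm, apex at z ≈ 29 mm (dimensions read to the nearest mm from the axis ticks). For the g-code, the solid's height is divided into equal slices at the stated Δz and each level perimeter traced with G1 moves after a G0 lift.

; perimeter-only toolpath
G21 ; units = mm
G90 ; absolute positioning
G28 ; home
; layer 1
G0 Z5.800
G0 X18.000 Y10.000
G1 X15.657 Y15.657
G1 X10.000 Y18.000
G1 X4.343 Y15.657
G1 X2.000 Y10.000
G1 X4.343 Y4.343
G1 X10.000 Y2.000
G1 X15.657 Y4.343
G1 X18.000 Y10.000
; layer 2
G0 Z11.600
G0 X16.000 Y10.000
G1 X14.243 Y14.243
G1 X10.000 Y16.000
G1 X5.757 Y14.243
G1 X4.000 Y10.000
G1 X5.757 Y5.757
G1 X10.000 Y4.000
G1 X14.243 Y5.757
G1 X16.000 Y10.000
; layer 3
G0 Z17.400
G0 X14.000 Y10.000
G1 X12.828 Y12.828
G1 X10.000 Y14.000
G1 X7.172 Y12.828
G1 X6.000 Y10.000
G1 X7.172 Y7.172
G1 X10.000 Y6.000
G1 X12.828 Y7.172
G1 X14.000 Y10.000
; layer 4
G0 Z23.200
G0 X12.000 Y10.000
G1 X11.414 Y11.414
G1 X10.000 Y12.000
G1 X8.586 Y11.414
G1 X8.000 Y10.000
G1 X8.586 Y8.586
G1 X10.000 Y8.000
G1 X11.414 Y8.586
G1 X12.000 Y10.000
M2 ; end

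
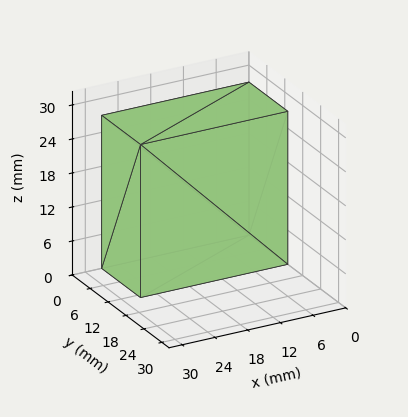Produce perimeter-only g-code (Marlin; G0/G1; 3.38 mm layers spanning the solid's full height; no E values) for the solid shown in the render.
Reading the render: the shape is a rectangular box, roughly 27 × 13 mm footprint and 27 mm tall (dimensions read to the nearest mm from the axis ticks). For the g-code, the solid's height is divided into equal slices at the stated Δz and each level perimeter traced with G1 moves after a G0 lift.

; perimeter-only toolpath
G21 ; units = mm
G90 ; absolute positioning
G28 ; home
; layer 1
G0 Z3.38
G0 X0.00 Y0.00
G1 X27.00 Y0.00
G1 X27.00 Y13.00
G1 X0.00 Y13.00
G1 X0.00 Y0.00
; layer 2
G0 Z6.75
G0 X0.00 Y0.00
G1 X27.00 Y0.00
G1 X27.00 Y13.00
G1 X0.00 Y13.00
G1 X0.00 Y0.00
; layer 3
G0 Z10.12
G0 X0.00 Y0.00
G1 X27.00 Y0.00
G1 X27.00 Y13.00
G1 X0.00 Y13.00
G1 X0.00 Y0.00
; layer 4
G0 Z13.50
G0 X0.00 Y0.00
G1 X27.00 Y0.00
G1 X27.00 Y13.00
G1 X0.00 Y13.00
G1 X0.00 Y0.00
; layer 5
G0 Z16.88
G0 X0.00 Y0.00
G1 X27.00 Y0.00
G1 X27.00 Y13.00
G1 X0.00 Y13.00
G1 X0.00 Y0.00
; layer 6
G0 Z20.25
G0 X0.00 Y0.00
G1 X27.00 Y0.00
G1 X27.00 Y13.00
G1 X0.00 Y13.00
G1 X0.00 Y0.00
; layer 7
G0 Z23.62
G0 X0.00 Y0.00
G1 X27.00 Y0.00
G1 X27.00 Y13.00
G1 X0.00 Y13.00
G1 X0.00 Y0.00
; layer 8
G0 Z27.00
G0 X0.00 Y0.00
G1 X27.00 Y0.00
G1 X27.00 Y13.00
G1 X0.00 Y13.00
G1 X0.00 Y0.00
M2 ; end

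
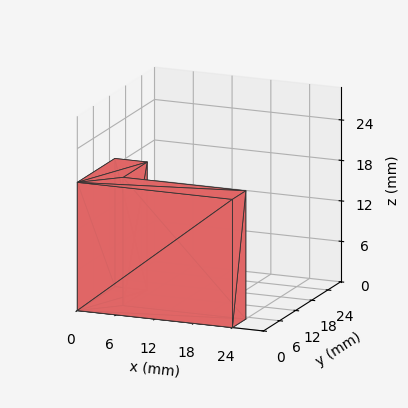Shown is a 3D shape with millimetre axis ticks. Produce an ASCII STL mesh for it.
Reading the render: the shape is an L-shaped prism: outer 24 × 14 mm, arm thicknesses ≈ 5 mm (horizontal) and 5 mm (vertical), extruded 19 mm in z (dimensions read to the nearest mm from the axis ticks). For the STL, each face is triangulated and given an outward normal.

solid part
  facet normal 0.0000 0.0000 -1.0000
    outer loop
      vertex 24.00 5.00 0.00
      vertex 24.00 0.00 0.00
      vertex 0.00 0.00 0.00
    endloop
  endfacet
  facet normal 0.0000 0.0000 -1.0000
    outer loop
      vertex 5.00 5.00 0.00
      vertex 24.00 5.00 0.00
      vertex 0.00 0.00 0.00
    endloop
  endfacet
  facet normal 0.0000 0.0000 -1.0000
    outer loop
      vertex 5.00 14.00 0.00
      vertex 5.00 5.00 0.00
      vertex 0.00 0.00 0.00
    endloop
  endfacet
  facet normal 0.0000 0.0000 -1.0000
    outer loop
      vertex 0.00 14.00 0.00
      vertex 5.00 14.00 0.00
      vertex 0.00 0.00 0.00
    endloop
  endfacet
  facet normal 0.0000 0.0000 1.0000
    outer loop
      vertex 0.00 0.00 19.00
      vertex 24.00 0.00 19.00
      vertex 24.00 5.00 19.00
    endloop
  endfacet
  facet normal 0.0000 0.0000 1.0000
    outer loop
      vertex 0.00 0.00 19.00
      vertex 24.00 5.00 19.00
      vertex 5.00 5.00 19.00
    endloop
  endfacet
  facet normal 0.0000 0.0000 1.0000
    outer loop
      vertex 0.00 0.00 19.00
      vertex 5.00 5.00 19.00
      vertex 5.00 14.00 19.00
    endloop
  endfacet
  facet normal 0.0000 0.0000 1.0000
    outer loop
      vertex 0.00 0.00 19.00
      vertex 5.00 14.00 19.00
      vertex 0.00 14.00 19.00
    endloop
  endfacet
  facet normal 0.0000 -1.0000 0.0000
    outer loop
      vertex 0.00 0.00 0.00
      vertex 24.00 0.00 0.00
      vertex 24.00 0.00 19.00
    endloop
  endfacet
  facet normal 0.0000 -1.0000 0.0000
    outer loop
      vertex 0.00 0.00 0.00
      vertex 24.00 0.00 19.00
      vertex 0.00 0.00 19.00
    endloop
  endfacet
  facet normal 1.0000 0.0000 0.0000
    outer loop
      vertex 24.00 0.00 0.00
      vertex 24.00 5.00 0.00
      vertex 24.00 5.00 19.00
    endloop
  endfacet
  facet normal 1.0000 0.0000 0.0000
    outer loop
      vertex 24.00 0.00 0.00
      vertex 24.00 5.00 19.00
      vertex 24.00 0.00 19.00
    endloop
  endfacet
  facet normal 0.0000 1.0000 0.0000
    outer loop
      vertex 24.00 5.00 0.00
      vertex 5.00 5.00 0.00
      vertex 5.00 5.00 19.00
    endloop
  endfacet
  facet normal 0.0000 1.0000 0.0000
    outer loop
      vertex 24.00 5.00 0.00
      vertex 5.00 5.00 19.00
      vertex 24.00 5.00 19.00
    endloop
  endfacet
  facet normal 1.0000 0.0000 0.0000
    outer loop
      vertex 5.00 5.00 0.00
      vertex 5.00 14.00 0.00
      vertex 5.00 14.00 19.00
    endloop
  endfacet
  facet normal 1.0000 0.0000 0.0000
    outer loop
      vertex 5.00 5.00 0.00
      vertex 5.00 14.00 19.00
      vertex 5.00 5.00 19.00
    endloop
  endfacet
  facet normal 0.0000 1.0000 0.0000
    outer loop
      vertex 5.00 14.00 0.00
      vertex 0.00 14.00 0.00
      vertex 0.00 14.00 19.00
    endloop
  endfacet
  facet normal 0.0000 1.0000 0.0000
    outer loop
      vertex 5.00 14.00 0.00
      vertex 0.00 14.00 19.00
      vertex 5.00 14.00 19.00
    endloop
  endfacet
  facet normal -1.0000 0.0000 0.0000
    outer loop
      vertex 0.00 14.00 0.00
      vertex 0.00 0.00 0.00
      vertex 0.00 0.00 19.00
    endloop
  endfacet
  facet normal -1.0000 0.0000 0.0000
    outer loop
      vertex 0.00 14.00 0.00
      vertex 0.00 0.00 19.00
      vertex 0.00 14.00 19.00
    endloop
  endfacet
endsolid part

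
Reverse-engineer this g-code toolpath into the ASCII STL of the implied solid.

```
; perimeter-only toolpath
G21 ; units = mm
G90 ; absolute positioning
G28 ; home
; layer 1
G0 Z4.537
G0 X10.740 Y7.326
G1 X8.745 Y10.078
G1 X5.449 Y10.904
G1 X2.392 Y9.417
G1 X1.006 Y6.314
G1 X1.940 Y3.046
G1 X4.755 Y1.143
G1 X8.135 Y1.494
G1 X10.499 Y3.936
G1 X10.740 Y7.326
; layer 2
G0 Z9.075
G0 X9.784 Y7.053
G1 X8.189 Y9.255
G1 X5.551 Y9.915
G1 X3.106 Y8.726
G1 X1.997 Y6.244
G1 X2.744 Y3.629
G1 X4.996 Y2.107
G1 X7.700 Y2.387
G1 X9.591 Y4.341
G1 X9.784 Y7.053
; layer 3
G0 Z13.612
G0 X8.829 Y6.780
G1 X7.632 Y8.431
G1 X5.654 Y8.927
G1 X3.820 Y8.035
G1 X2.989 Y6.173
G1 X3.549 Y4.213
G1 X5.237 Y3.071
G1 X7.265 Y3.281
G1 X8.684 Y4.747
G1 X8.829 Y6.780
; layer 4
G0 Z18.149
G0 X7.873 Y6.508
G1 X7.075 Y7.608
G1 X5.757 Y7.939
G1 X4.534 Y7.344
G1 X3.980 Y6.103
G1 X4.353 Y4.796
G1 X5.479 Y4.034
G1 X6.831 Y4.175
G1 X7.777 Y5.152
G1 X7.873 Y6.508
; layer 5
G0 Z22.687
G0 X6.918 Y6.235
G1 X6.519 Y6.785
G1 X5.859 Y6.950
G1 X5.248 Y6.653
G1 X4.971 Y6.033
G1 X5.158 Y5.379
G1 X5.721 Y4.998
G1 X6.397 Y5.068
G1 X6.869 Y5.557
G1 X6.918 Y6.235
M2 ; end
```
solid part
  facet normal 0.0000 0.0000 -1.0000
    outer loop
      vertex 5.346 11.892 0.000
      vertex 9.302 10.901 0.000
      vertex 11.695 7.599 0.000
    endloop
  endfacet
  facet normal 0.0000 0.0000 -1.0000
    outer loop
      vertex 1.678 10.108 0.000
      vertex 5.346 11.892 0.000
      vertex 11.695 7.599 0.000
    endloop
  endfacet
  facet normal 0.0000 0.0000 -1.0000
    outer loop
      vertex 0.015 6.385 0.000
      vertex 1.678 10.108 0.000
      vertex 11.695 7.599 0.000
    endloop
  endfacet
  facet normal 0.0000 0.0000 -1.0000
    outer loop
      vertex 1.135 2.463 0.000
      vertex 0.015 6.385 0.000
      vertex 11.695 7.599 0.000
    endloop
  endfacet
  facet normal 0.0000 0.0000 -1.0000
    outer loop
      vertex 4.513 0.179 0.000
      vertex 1.135 2.463 0.000
      vertex 11.695 7.599 0.000
    endloop
  endfacet
  facet normal 0.0000 0.0000 -1.0000
    outer loop
      vertex 8.569 0.600 0.000
      vertex 4.513 0.179 0.000
      vertex 11.695 7.599 0.000
    endloop
  endfacet
  facet normal 0.0000 0.0000 -1.0000
    outer loop
      vertex 11.406 3.531 0.000
      vertex 8.569 0.600 0.000
      vertex 11.695 7.599 0.000
    endloop
  endfacet
  facet normal 0.7931 0.5748 0.2016
    outer loop
      vertex 11.695 7.599 0.000
      vertex 9.302 10.901 0.000
      vertex 5.962 5.962 27.224
    endloop
  endfacet
  facet normal 0.2380 0.9501 0.2016
    outer loop
      vertex 9.302 10.901 0.000
      vertex 5.346 11.892 0.000
      vertex 5.962 5.962 27.224
    endloop
  endfacet
  facet normal -0.4284 0.8808 0.2016
    outer loop
      vertex 5.346 11.892 0.000
      vertex 1.678 10.108 0.000
      vertex 5.962 5.962 27.224
    endloop
  endfacet
  facet normal -0.8943 0.3995 0.2016
    outer loop
      vertex 1.678 10.108 0.000
      vertex 0.015 6.385 0.000
      vertex 5.962 5.962 27.224
    endloop
  endfacet
  facet normal -0.9418 -0.2690 0.2016
    outer loop
      vertex 0.015 6.385 0.000
      vertex 1.135 2.463 0.000
      vertex 5.962 5.962 27.224
    endloop
  endfacet
  facet normal -0.5486 -0.8114 0.2016
    outer loop
      vertex 1.135 2.463 0.000
      vertex 4.513 0.179 0.000
      vertex 5.962 5.962 27.224
    endloop
  endfacet
  facet normal 0.1011 -0.9742 0.2016
    outer loop
      vertex 4.513 0.179 0.000
      vertex 8.569 0.600 0.000
      vertex 5.962 5.962 27.224
    endloop
  endfacet
  facet normal 0.7038 -0.6812 0.2016
    outer loop
      vertex 8.569 0.600 0.000
      vertex 11.406 3.531 0.000
      vertex 5.962 5.962 27.224
    endloop
  endfacet
  facet normal 0.9770 -0.0694 0.2016
    outer loop
      vertex 11.406 3.531 0.000
      vertex 11.695 7.599 0.000
      vertex 5.962 5.962 27.224
    endloop
  endfacet
endsolid part

The G0 Z moves step by Δz≈4.537 mm. The G1 loops shrink linearly with z, so the solid tapers from its base footprint up to z≈27.2. Closing with a flat bottom cap and the tapered top and triangulating gives 16 facets — a regular 9-sided pyramid, base circumscribed radius ≈ 5.96 mm, apex at z ≈ 27.2 mm.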